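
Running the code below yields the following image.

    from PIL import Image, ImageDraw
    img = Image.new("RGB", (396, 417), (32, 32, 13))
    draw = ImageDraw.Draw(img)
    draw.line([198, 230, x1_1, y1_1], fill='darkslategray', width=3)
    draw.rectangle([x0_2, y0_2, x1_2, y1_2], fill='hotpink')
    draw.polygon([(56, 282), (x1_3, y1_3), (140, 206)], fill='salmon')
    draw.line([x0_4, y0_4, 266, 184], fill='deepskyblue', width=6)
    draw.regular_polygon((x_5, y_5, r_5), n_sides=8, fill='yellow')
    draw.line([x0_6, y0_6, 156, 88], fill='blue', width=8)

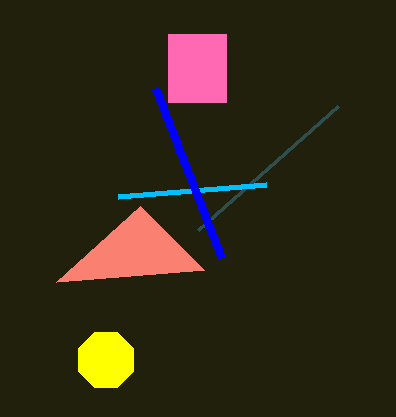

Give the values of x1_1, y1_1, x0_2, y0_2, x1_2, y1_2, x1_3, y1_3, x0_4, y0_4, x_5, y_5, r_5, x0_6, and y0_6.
x1_1 = 338
y1_1 = 106
x0_2 = 168
y0_2 = 34
x1_2 = 226
y1_2 = 102
x1_3 = 204
y1_3 = 270
x0_4 = 118
y0_4 = 196
x_5 = 106
y_5 = 360
r_5 = 30
x0_6 = 222
y0_6 = 258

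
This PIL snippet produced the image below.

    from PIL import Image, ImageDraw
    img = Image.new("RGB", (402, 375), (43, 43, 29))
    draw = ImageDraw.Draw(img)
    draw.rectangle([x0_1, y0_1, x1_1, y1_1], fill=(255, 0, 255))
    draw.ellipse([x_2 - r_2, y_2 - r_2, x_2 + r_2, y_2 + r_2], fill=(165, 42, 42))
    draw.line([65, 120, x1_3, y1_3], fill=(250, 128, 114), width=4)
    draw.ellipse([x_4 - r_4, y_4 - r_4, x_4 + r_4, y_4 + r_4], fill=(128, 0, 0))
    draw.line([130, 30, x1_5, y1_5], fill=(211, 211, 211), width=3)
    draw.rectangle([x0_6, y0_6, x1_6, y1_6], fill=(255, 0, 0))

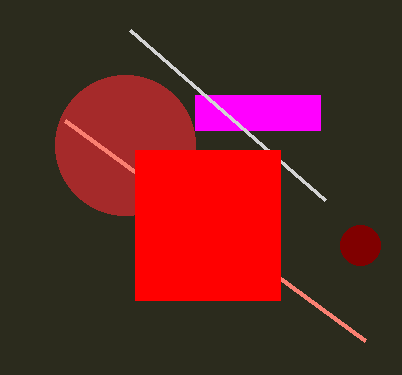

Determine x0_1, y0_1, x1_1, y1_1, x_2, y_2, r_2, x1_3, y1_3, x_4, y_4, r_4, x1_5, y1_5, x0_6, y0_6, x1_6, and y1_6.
x0_1 = 195; y0_1 = 95; x1_1 = 320; y1_1 = 130; x_2 = 125; y_2 = 145; r_2 = 70; x1_3 = 365; y1_3 = 340; x_4 = 360; y_4 = 245; r_4 = 20; x1_5 = 325; y1_5 = 200; x0_6 = 135; y0_6 = 150; x1_6 = 280; y1_6 = 300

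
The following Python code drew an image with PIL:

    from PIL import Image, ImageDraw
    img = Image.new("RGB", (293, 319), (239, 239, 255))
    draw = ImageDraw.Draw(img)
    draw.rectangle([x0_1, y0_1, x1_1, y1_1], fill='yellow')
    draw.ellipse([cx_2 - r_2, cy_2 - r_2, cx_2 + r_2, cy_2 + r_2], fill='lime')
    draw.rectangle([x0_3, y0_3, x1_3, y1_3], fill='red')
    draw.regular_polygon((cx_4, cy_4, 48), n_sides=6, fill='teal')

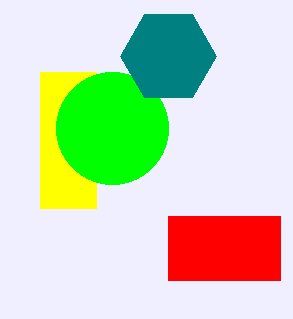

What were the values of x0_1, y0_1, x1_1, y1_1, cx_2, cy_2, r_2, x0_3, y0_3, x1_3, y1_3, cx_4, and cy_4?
x0_1 = 40; y0_1 = 72; x1_1 = 96; y1_1 = 208; cx_2 = 112; cy_2 = 128; r_2 = 56; x0_3 = 168; y0_3 = 216; x1_3 = 280; y1_3 = 280; cx_4 = 168; cy_4 = 56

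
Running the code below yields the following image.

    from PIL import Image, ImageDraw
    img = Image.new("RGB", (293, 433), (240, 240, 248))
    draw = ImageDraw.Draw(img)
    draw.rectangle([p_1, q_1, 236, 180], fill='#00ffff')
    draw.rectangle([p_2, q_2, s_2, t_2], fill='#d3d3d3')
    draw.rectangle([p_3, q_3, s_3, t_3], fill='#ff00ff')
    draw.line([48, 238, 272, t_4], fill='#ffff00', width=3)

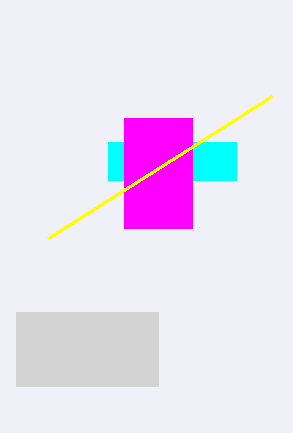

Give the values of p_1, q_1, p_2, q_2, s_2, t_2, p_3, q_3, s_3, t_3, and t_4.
p_1 = 108, q_1 = 142, p_2 = 16, q_2 = 312, s_2 = 158, t_2 = 386, p_3 = 124, q_3 = 118, s_3 = 192, t_3 = 228, t_4 = 96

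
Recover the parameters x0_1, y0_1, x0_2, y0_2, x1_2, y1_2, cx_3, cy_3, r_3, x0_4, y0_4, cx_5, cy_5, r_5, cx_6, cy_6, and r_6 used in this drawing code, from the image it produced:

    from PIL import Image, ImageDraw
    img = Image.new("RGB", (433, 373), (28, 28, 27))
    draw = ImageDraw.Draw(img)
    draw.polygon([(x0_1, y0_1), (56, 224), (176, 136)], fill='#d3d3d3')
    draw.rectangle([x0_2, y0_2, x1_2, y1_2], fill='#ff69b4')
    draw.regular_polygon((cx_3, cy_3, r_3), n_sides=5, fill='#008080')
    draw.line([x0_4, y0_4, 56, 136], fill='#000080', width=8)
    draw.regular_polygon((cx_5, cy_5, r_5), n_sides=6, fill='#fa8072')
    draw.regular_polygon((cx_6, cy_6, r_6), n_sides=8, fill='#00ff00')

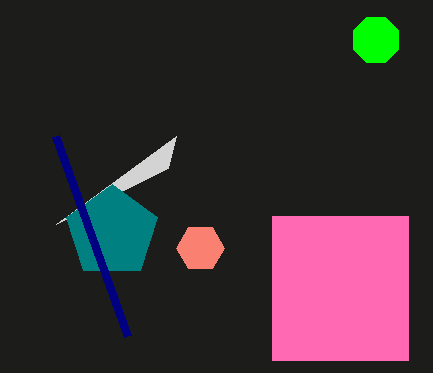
x0_1 = 168; y0_1 = 168; x0_2 = 272; y0_2 = 216; x1_2 = 408; y1_2 = 360; cx_3 = 112; cy_3 = 232; r_3 = 48; x0_4 = 128; y0_4 = 336; cx_5 = 200; cy_5 = 248; r_5 = 24; cx_6 = 376; cy_6 = 40; r_6 = 24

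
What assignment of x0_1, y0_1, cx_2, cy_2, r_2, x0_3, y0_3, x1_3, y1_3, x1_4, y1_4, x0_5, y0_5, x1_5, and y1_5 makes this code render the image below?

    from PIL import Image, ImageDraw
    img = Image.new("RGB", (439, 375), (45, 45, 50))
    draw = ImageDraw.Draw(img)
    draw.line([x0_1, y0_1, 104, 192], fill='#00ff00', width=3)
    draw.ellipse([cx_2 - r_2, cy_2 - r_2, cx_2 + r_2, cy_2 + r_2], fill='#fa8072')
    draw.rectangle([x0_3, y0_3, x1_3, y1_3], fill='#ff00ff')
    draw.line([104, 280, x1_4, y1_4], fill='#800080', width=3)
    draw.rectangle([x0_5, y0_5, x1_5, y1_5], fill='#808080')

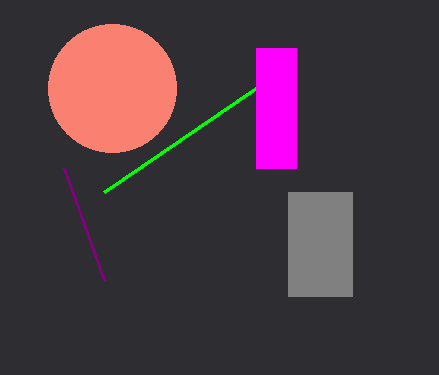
x0_1 = 256, y0_1 = 88, cx_2 = 112, cy_2 = 88, r_2 = 64, x0_3 = 256, y0_3 = 48, x1_3 = 296, y1_3 = 168, x1_4 = 64, y1_4 = 168, x0_5 = 288, y0_5 = 192, x1_5 = 352, y1_5 = 296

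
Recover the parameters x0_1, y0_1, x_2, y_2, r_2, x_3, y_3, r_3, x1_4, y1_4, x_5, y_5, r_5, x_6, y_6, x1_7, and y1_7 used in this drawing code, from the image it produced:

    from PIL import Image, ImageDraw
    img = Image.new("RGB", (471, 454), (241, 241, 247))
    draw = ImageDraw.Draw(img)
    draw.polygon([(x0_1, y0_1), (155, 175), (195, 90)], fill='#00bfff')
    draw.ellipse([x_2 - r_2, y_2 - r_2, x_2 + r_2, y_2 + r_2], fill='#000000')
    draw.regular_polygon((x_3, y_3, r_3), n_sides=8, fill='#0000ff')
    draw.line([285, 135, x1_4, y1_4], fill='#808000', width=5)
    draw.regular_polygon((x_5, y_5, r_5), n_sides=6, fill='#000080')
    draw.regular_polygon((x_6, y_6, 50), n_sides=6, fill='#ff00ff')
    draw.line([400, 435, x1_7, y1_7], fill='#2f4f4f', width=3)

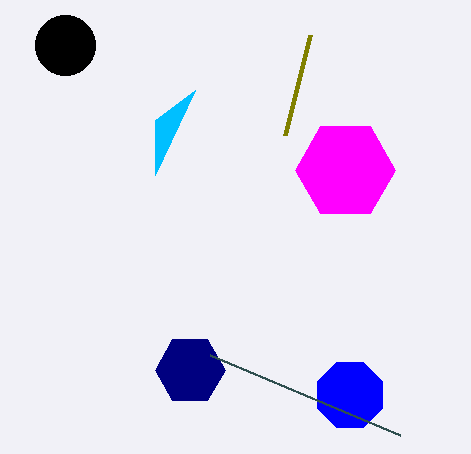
x0_1 = 155; y0_1 = 120; x_2 = 65; y_2 = 45; r_2 = 30; x_3 = 350; y_3 = 395; r_3 = 35; x1_4 = 310; y1_4 = 35; x_5 = 190; y_5 = 370; r_5 = 35; x_6 = 345; y_6 = 170; x1_7 = 210; y1_7 = 355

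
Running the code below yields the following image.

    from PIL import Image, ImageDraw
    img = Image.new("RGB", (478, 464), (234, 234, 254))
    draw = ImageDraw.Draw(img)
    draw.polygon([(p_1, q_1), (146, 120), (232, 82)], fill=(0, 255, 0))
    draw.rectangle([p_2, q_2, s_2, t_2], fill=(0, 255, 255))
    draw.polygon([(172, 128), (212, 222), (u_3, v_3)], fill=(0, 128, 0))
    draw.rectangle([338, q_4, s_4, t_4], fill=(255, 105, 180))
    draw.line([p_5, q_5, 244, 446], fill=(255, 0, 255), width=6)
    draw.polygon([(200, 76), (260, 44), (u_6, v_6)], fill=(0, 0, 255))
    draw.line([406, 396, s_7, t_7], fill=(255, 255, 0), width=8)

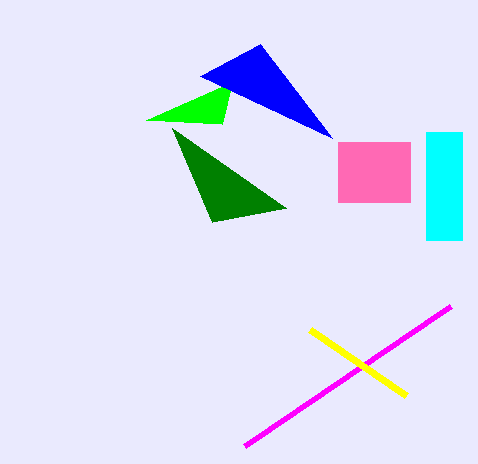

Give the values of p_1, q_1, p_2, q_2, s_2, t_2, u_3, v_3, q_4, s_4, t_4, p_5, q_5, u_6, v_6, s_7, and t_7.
p_1 = 222
q_1 = 124
p_2 = 426
q_2 = 132
s_2 = 462
t_2 = 240
u_3 = 286
v_3 = 208
q_4 = 142
s_4 = 410
t_4 = 202
p_5 = 450
q_5 = 306
u_6 = 332
v_6 = 138
s_7 = 310
t_7 = 330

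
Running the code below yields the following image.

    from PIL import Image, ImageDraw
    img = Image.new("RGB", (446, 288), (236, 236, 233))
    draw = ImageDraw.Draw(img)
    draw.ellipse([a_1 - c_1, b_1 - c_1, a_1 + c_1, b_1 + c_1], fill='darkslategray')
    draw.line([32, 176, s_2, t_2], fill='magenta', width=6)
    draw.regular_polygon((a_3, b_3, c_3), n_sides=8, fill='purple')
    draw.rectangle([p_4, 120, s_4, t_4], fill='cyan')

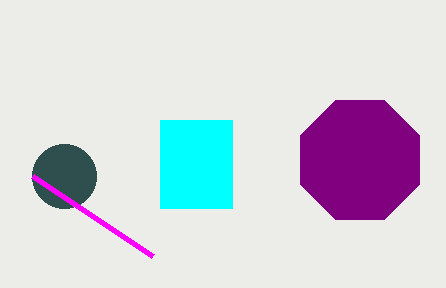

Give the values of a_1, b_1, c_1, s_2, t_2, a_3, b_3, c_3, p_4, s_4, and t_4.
a_1 = 64; b_1 = 176; c_1 = 32; s_2 = 152; t_2 = 256; a_3 = 360; b_3 = 160; c_3 = 64; p_4 = 160; s_4 = 232; t_4 = 208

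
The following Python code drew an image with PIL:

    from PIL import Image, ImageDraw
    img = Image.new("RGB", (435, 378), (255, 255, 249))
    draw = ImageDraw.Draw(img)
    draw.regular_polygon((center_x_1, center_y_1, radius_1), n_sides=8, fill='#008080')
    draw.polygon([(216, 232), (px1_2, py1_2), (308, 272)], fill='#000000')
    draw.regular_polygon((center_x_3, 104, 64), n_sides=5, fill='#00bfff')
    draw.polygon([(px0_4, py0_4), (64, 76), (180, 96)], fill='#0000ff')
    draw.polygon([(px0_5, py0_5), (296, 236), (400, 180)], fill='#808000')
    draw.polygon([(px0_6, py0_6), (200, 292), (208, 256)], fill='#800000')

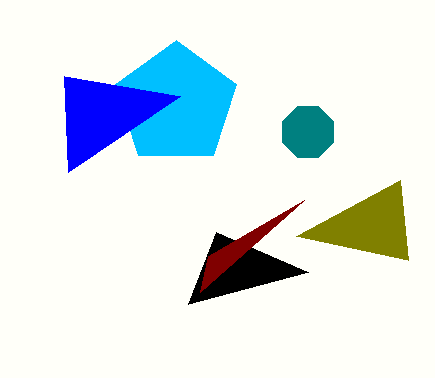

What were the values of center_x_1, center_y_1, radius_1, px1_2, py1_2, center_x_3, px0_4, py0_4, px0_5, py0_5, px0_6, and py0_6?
center_x_1 = 308
center_y_1 = 132
radius_1 = 28
px1_2 = 188
py1_2 = 304
center_x_3 = 176
px0_4 = 68
py0_4 = 172
px0_5 = 408
py0_5 = 260
px0_6 = 304
py0_6 = 200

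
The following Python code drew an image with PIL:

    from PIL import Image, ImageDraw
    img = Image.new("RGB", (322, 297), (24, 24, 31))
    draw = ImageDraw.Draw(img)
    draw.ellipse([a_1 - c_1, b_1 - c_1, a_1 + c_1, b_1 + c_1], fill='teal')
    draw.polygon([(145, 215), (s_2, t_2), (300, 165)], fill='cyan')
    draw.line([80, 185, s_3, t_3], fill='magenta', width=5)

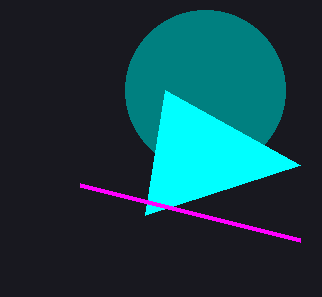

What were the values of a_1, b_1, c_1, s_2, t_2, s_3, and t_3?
a_1 = 205; b_1 = 90; c_1 = 80; s_2 = 165; t_2 = 90; s_3 = 300; t_3 = 240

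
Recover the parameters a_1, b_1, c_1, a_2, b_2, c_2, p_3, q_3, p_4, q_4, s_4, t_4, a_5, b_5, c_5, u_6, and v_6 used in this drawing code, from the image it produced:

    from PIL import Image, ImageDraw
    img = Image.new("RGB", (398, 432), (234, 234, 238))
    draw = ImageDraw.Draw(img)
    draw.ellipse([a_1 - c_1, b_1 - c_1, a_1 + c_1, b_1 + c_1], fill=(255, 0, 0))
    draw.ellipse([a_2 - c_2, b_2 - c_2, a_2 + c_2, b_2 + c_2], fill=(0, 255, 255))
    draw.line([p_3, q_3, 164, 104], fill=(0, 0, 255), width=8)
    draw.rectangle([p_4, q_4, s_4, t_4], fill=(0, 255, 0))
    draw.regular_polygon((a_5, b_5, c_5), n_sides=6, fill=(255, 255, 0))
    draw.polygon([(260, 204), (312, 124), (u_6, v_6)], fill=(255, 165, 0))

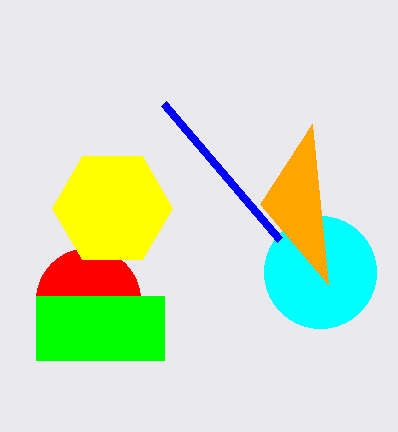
a_1 = 88; b_1 = 300; c_1 = 52; a_2 = 320; b_2 = 272; c_2 = 56; p_3 = 280; q_3 = 240; p_4 = 36; q_4 = 296; s_4 = 164; t_4 = 360; a_5 = 112; b_5 = 208; c_5 = 60; u_6 = 328; v_6 = 284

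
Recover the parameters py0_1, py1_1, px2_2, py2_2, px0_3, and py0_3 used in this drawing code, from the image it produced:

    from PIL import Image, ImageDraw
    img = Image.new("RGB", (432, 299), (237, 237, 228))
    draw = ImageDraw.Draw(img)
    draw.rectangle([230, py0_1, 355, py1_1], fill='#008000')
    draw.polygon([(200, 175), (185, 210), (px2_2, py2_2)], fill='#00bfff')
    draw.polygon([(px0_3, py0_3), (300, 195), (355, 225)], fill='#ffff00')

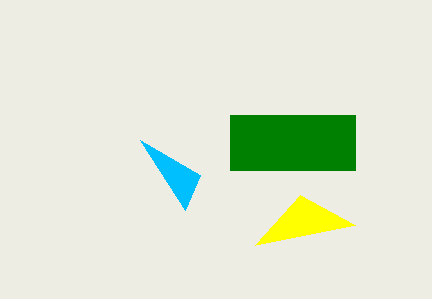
py0_1 = 115, py1_1 = 170, px2_2 = 140, py2_2 = 140, px0_3 = 255, py0_3 = 245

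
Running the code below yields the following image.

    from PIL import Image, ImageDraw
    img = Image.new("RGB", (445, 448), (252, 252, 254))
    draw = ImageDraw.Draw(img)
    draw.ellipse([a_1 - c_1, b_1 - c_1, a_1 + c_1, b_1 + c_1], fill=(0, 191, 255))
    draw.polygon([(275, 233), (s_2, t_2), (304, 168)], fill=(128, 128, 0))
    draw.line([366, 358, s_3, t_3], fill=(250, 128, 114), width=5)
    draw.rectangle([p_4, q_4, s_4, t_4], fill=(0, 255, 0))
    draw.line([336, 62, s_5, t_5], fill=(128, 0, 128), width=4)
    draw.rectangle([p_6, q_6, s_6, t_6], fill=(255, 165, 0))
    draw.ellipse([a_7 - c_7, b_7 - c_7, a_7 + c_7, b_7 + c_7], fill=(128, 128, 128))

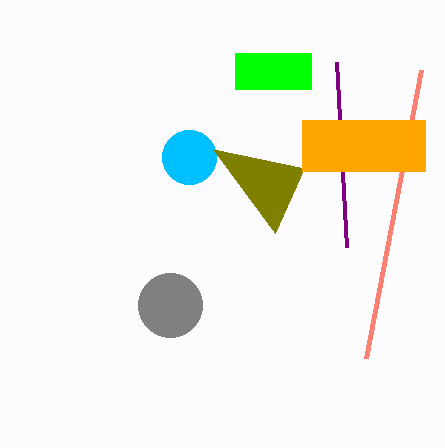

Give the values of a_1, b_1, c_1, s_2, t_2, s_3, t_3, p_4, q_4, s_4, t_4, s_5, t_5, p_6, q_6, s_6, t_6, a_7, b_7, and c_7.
a_1 = 189; b_1 = 157; c_1 = 27; s_2 = 213; t_2 = 149; s_3 = 421; t_3 = 70; p_4 = 235; q_4 = 53; s_4 = 311; t_4 = 89; s_5 = 346; t_5 = 247; p_6 = 302; q_6 = 120; s_6 = 425; t_6 = 171; a_7 = 170; b_7 = 305; c_7 = 32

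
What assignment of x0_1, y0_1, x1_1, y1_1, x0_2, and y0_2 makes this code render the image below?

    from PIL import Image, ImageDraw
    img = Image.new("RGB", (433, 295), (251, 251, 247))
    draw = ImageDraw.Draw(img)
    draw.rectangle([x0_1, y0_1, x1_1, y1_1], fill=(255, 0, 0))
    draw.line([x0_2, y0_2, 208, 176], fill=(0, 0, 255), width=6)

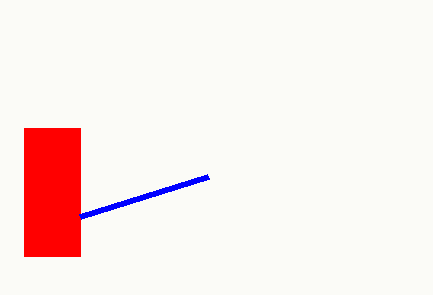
x0_1 = 24
y0_1 = 128
x1_1 = 80
y1_1 = 256
x0_2 = 80
y0_2 = 216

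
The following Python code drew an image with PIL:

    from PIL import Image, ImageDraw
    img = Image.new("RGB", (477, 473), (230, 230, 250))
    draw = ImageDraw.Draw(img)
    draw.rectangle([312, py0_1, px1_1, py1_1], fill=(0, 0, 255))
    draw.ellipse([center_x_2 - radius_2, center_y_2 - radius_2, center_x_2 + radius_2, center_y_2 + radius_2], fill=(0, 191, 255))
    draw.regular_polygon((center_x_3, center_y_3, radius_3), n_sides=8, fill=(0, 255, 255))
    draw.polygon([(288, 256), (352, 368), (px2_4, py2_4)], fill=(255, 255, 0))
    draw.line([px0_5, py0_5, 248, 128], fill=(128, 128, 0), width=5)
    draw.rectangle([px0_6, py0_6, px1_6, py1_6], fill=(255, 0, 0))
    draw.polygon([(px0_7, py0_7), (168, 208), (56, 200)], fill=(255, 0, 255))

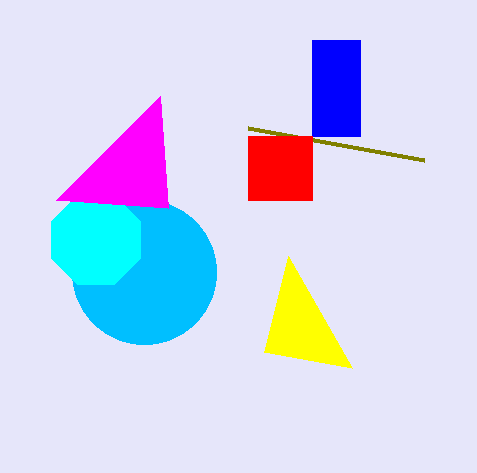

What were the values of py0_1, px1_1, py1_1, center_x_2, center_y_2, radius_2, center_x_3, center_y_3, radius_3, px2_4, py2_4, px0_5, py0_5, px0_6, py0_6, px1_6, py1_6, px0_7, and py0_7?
py0_1 = 40
px1_1 = 360
py1_1 = 136
center_x_2 = 144
center_y_2 = 272
radius_2 = 72
center_x_3 = 96
center_y_3 = 240
radius_3 = 48
px2_4 = 264
py2_4 = 352
px0_5 = 424
py0_5 = 160
px0_6 = 248
py0_6 = 136
px1_6 = 312
py1_6 = 200
px0_7 = 160
py0_7 = 96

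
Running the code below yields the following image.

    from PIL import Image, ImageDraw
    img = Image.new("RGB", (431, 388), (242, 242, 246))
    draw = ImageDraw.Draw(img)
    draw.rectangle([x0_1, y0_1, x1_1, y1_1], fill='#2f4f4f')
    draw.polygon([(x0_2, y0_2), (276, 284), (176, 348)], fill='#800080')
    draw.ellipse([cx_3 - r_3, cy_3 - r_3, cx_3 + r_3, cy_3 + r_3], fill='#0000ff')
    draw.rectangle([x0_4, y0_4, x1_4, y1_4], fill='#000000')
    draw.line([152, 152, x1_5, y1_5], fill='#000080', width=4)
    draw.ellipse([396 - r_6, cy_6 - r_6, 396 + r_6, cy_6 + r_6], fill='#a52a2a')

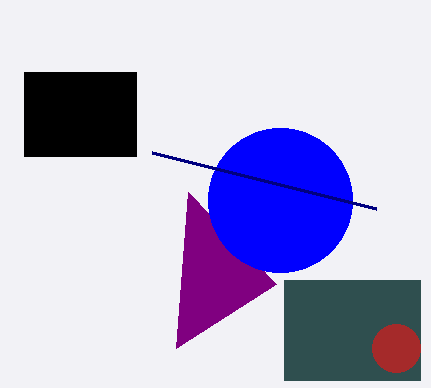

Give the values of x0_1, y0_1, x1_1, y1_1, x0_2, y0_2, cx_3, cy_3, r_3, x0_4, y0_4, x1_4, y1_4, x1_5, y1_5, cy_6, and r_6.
x0_1 = 284, y0_1 = 280, x1_1 = 420, y1_1 = 380, x0_2 = 188, y0_2 = 192, cx_3 = 280, cy_3 = 200, r_3 = 72, x0_4 = 24, y0_4 = 72, x1_4 = 136, y1_4 = 156, x1_5 = 376, y1_5 = 208, cy_6 = 348, r_6 = 24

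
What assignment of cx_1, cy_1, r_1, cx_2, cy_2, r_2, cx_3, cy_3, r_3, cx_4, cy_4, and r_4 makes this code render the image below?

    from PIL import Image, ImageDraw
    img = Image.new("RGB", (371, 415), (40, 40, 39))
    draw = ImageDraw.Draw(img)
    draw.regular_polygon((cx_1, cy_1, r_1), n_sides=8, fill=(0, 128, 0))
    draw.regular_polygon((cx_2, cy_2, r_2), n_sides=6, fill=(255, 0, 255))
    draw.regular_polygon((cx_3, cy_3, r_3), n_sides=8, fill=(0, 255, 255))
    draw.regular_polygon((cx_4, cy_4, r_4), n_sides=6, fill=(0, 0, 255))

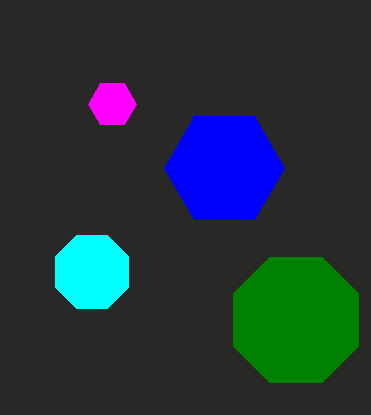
cx_1 = 296; cy_1 = 320; r_1 = 68; cx_2 = 112; cy_2 = 104; r_2 = 24; cx_3 = 92; cy_3 = 272; r_3 = 40; cx_4 = 224; cy_4 = 168; r_4 = 60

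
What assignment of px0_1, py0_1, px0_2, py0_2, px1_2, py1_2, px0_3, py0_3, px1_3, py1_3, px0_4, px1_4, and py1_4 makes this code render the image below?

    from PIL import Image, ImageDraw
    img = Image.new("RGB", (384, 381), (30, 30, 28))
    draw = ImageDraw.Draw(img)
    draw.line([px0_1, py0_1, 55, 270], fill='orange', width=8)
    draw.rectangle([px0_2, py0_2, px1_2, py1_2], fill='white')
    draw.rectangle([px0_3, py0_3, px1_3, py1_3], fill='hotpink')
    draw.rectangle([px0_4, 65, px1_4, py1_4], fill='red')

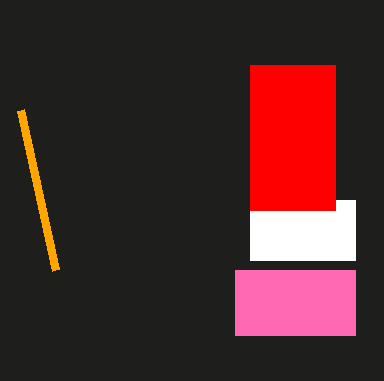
px0_1 = 20; py0_1 = 110; px0_2 = 250; py0_2 = 200; px1_2 = 355; py1_2 = 260; px0_3 = 235; py0_3 = 270; px1_3 = 355; py1_3 = 335; px0_4 = 250; px1_4 = 335; py1_4 = 210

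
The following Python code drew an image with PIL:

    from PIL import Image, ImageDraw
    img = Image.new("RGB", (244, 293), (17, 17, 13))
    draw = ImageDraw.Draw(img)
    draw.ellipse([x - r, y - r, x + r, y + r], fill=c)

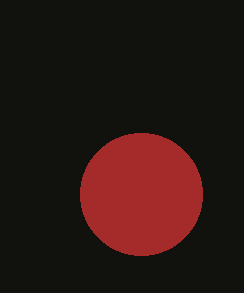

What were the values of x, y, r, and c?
x = 141; y = 194; r = 61; c = 'brown'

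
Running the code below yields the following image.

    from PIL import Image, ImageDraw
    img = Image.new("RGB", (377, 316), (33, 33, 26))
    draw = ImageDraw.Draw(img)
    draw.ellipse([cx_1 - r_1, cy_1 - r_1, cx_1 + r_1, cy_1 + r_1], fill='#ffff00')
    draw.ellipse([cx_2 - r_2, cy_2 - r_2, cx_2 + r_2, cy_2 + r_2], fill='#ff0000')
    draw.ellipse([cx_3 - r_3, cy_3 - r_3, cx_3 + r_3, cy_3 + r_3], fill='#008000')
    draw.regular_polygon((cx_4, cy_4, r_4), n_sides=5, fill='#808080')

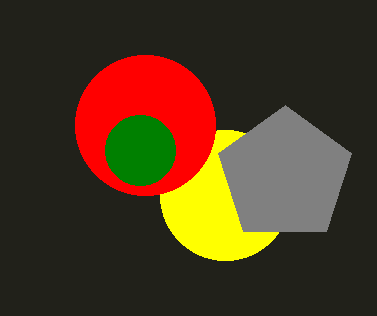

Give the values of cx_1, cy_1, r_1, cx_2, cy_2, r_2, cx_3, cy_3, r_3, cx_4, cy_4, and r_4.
cx_1 = 225, cy_1 = 195, r_1 = 65, cx_2 = 145, cy_2 = 125, r_2 = 70, cx_3 = 140, cy_3 = 150, r_3 = 35, cx_4 = 285, cy_4 = 175, r_4 = 70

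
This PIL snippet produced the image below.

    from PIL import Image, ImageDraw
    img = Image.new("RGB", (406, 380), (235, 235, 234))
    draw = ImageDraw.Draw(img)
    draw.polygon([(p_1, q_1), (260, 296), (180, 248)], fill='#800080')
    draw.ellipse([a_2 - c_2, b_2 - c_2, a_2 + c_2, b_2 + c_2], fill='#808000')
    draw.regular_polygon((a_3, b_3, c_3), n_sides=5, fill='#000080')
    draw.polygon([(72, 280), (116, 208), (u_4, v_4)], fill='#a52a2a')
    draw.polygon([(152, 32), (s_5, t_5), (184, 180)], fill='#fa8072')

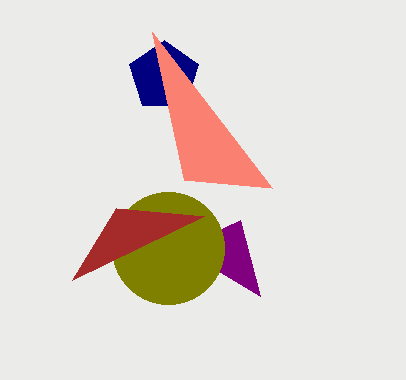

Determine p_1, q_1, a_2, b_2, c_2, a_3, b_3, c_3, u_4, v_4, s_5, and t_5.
p_1 = 240; q_1 = 220; a_2 = 168; b_2 = 248; c_2 = 56; a_3 = 164; b_3 = 76; c_3 = 36; u_4 = 204; v_4 = 216; s_5 = 272; t_5 = 188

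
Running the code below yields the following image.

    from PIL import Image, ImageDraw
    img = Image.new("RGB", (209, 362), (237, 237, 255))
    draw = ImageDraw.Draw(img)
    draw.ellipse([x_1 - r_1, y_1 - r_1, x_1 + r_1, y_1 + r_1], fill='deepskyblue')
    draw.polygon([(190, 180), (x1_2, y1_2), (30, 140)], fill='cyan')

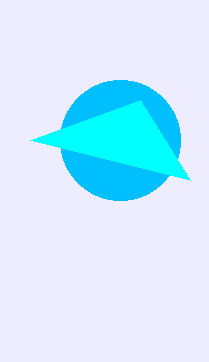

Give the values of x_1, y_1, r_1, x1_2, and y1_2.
x_1 = 120
y_1 = 140
r_1 = 60
x1_2 = 140
y1_2 = 100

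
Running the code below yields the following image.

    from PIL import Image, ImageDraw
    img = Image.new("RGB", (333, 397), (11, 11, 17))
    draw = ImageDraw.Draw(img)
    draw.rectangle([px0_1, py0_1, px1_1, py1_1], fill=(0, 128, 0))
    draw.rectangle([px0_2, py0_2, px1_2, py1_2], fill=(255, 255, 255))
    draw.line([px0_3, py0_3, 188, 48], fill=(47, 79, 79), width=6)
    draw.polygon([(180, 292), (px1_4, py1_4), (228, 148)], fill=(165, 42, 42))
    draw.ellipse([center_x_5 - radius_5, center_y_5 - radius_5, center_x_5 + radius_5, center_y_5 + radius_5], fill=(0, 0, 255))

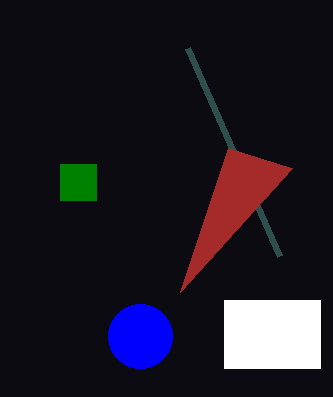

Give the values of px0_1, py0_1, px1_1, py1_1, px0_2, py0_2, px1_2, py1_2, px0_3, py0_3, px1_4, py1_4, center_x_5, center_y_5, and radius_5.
px0_1 = 60; py0_1 = 164; px1_1 = 96; py1_1 = 200; px0_2 = 224; py0_2 = 300; px1_2 = 320; py1_2 = 368; px0_3 = 280; py0_3 = 256; px1_4 = 292; py1_4 = 168; center_x_5 = 140; center_y_5 = 336; radius_5 = 32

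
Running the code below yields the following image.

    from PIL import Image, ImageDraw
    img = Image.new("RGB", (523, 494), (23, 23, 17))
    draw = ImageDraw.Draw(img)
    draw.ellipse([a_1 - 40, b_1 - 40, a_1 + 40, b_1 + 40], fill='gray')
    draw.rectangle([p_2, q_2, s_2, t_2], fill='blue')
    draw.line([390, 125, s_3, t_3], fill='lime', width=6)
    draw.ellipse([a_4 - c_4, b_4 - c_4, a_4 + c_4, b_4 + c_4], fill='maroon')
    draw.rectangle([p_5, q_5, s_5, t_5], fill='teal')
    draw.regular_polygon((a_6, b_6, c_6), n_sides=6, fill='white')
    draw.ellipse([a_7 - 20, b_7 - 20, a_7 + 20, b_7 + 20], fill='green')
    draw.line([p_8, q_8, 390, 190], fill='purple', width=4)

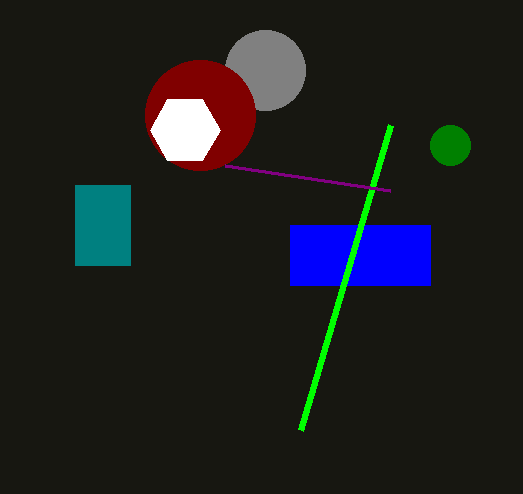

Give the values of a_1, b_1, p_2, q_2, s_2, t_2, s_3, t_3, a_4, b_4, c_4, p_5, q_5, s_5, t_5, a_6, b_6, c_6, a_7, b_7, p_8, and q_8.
a_1 = 265
b_1 = 70
p_2 = 290
q_2 = 225
s_2 = 430
t_2 = 285
s_3 = 300
t_3 = 430
a_4 = 200
b_4 = 115
c_4 = 55
p_5 = 75
q_5 = 185
s_5 = 130
t_5 = 265
a_6 = 185
b_6 = 130
c_6 = 35
a_7 = 450
b_7 = 145
p_8 = 225
q_8 = 165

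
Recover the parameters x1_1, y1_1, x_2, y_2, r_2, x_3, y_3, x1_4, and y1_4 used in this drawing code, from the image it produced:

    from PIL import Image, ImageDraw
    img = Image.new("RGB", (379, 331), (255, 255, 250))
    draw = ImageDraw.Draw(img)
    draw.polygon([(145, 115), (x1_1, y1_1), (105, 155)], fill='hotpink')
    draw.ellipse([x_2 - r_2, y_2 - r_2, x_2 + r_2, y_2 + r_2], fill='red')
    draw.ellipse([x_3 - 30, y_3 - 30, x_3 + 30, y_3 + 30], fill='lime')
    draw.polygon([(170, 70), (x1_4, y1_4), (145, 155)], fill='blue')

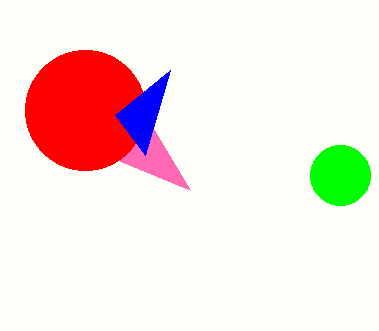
x1_1 = 190; y1_1 = 190; x_2 = 85; y_2 = 110; r_2 = 60; x_3 = 340; y_3 = 175; x1_4 = 115; y1_4 = 115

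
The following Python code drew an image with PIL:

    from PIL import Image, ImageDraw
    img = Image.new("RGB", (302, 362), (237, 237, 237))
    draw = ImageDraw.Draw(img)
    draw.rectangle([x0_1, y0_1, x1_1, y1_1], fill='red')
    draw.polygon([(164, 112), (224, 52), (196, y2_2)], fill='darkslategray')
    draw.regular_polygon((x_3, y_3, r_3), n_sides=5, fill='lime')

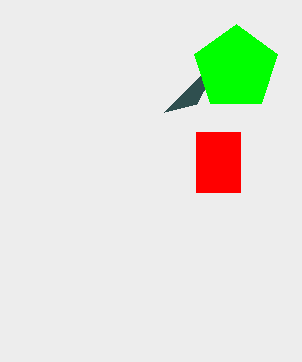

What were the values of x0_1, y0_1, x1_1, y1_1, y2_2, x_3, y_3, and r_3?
x0_1 = 196
y0_1 = 132
x1_1 = 240
y1_1 = 192
y2_2 = 104
x_3 = 236
y_3 = 68
r_3 = 44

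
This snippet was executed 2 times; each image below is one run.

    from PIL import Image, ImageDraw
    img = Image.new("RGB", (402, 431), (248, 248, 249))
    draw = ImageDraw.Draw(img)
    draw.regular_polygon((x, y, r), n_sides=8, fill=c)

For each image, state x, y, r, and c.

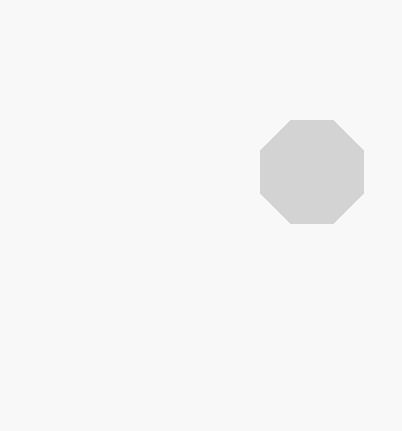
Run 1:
x = 312; y = 172; r = 56; c = 'lightgray'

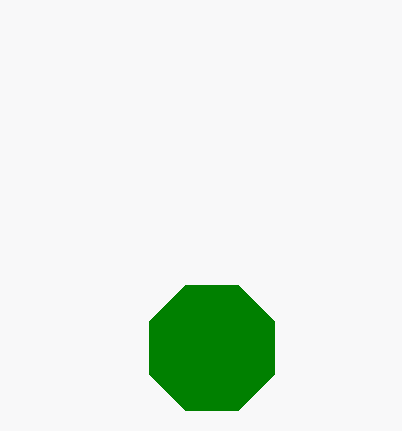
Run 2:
x = 212, y = 348, r = 68, c = 'green'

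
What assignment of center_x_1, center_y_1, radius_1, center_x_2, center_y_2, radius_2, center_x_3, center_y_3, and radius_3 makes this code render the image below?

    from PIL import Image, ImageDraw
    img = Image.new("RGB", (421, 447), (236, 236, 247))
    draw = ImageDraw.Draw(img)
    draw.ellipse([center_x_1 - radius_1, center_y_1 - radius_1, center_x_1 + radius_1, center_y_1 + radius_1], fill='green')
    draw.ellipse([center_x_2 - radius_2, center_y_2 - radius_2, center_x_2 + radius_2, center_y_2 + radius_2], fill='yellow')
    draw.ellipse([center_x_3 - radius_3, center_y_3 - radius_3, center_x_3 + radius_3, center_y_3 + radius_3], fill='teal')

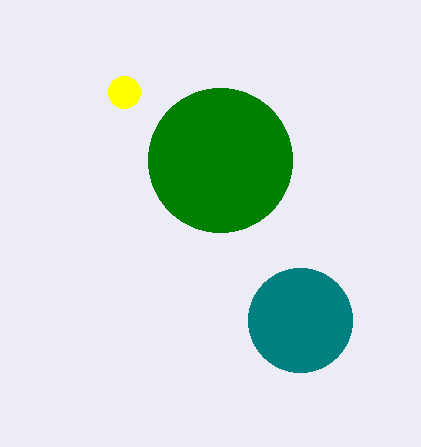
center_x_1 = 220, center_y_1 = 160, radius_1 = 72, center_x_2 = 124, center_y_2 = 92, radius_2 = 16, center_x_3 = 300, center_y_3 = 320, radius_3 = 52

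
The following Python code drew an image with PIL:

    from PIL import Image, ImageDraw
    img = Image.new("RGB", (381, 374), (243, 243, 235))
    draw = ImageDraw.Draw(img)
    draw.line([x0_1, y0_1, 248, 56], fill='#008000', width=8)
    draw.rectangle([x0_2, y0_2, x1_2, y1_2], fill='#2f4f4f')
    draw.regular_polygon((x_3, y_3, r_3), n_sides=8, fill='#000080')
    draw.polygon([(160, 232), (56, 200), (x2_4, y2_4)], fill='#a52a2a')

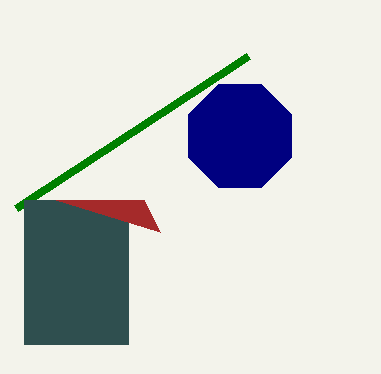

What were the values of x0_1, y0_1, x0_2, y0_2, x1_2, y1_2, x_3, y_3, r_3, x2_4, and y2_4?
x0_1 = 16, y0_1 = 208, x0_2 = 24, y0_2 = 200, x1_2 = 128, y1_2 = 344, x_3 = 240, y_3 = 136, r_3 = 56, x2_4 = 144, y2_4 = 200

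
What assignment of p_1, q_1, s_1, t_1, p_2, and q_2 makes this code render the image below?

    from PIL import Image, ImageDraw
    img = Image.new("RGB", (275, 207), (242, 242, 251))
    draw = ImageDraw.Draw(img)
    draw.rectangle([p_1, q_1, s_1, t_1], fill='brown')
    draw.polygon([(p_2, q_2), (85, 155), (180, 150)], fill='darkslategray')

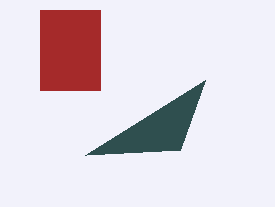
p_1 = 40, q_1 = 10, s_1 = 100, t_1 = 90, p_2 = 205, q_2 = 80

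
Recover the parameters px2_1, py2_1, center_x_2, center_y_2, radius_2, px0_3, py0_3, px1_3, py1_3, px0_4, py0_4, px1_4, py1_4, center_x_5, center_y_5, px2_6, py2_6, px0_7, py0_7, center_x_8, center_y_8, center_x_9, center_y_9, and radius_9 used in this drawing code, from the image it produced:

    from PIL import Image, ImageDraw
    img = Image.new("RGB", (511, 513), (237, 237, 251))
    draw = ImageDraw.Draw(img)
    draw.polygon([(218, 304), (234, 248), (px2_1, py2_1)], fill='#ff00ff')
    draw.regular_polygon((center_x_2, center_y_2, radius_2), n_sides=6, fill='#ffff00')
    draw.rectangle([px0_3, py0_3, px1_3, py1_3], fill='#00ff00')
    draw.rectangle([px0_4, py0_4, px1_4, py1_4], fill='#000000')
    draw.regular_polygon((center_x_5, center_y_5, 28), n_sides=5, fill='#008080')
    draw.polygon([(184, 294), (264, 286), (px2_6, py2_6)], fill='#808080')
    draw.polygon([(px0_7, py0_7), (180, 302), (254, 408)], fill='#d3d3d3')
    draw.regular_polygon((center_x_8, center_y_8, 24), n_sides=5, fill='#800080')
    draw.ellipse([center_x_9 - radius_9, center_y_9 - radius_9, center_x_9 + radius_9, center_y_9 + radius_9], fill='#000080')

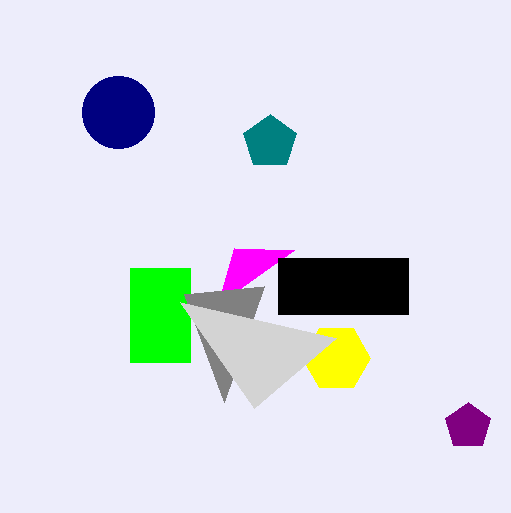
px2_1 = 294; py2_1 = 250; center_x_2 = 336; center_y_2 = 358; radius_2 = 34; px0_3 = 130; py0_3 = 268; px1_3 = 190; py1_3 = 362; px0_4 = 278; py0_4 = 258; px1_4 = 408; py1_4 = 314; center_x_5 = 270; center_y_5 = 142; px2_6 = 224; py2_6 = 402; px0_7 = 336; py0_7 = 338; center_x_8 = 468; center_y_8 = 426; center_x_9 = 118; center_y_9 = 112; radius_9 = 36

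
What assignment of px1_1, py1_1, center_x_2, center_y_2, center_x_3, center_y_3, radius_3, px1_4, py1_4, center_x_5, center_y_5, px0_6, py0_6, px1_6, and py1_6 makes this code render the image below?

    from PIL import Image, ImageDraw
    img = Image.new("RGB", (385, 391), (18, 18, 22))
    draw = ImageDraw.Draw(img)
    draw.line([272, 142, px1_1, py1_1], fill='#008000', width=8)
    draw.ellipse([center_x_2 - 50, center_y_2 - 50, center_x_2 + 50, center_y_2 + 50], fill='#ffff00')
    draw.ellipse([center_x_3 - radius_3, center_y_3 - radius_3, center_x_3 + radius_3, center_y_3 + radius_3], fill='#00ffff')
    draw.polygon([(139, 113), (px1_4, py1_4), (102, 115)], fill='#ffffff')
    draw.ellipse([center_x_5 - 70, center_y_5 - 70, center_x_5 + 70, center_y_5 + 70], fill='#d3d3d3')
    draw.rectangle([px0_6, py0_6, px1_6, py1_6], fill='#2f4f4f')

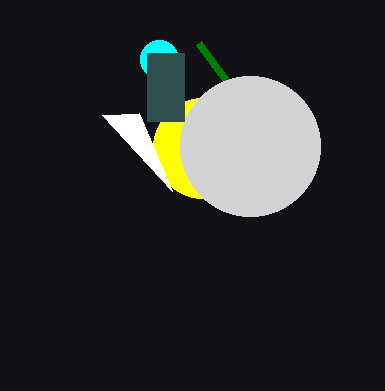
px1_1 = 199; py1_1 = 43; center_x_2 = 203; center_y_2 = 148; center_x_3 = 159; center_y_3 = 59; radius_3 = 19; px1_4 = 172; py1_4 = 191; center_x_5 = 250; center_y_5 = 146; px0_6 = 147; py0_6 = 53; px1_6 = 184; py1_6 = 121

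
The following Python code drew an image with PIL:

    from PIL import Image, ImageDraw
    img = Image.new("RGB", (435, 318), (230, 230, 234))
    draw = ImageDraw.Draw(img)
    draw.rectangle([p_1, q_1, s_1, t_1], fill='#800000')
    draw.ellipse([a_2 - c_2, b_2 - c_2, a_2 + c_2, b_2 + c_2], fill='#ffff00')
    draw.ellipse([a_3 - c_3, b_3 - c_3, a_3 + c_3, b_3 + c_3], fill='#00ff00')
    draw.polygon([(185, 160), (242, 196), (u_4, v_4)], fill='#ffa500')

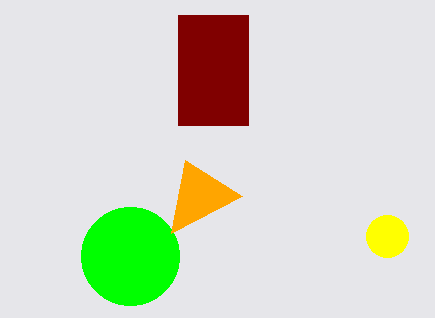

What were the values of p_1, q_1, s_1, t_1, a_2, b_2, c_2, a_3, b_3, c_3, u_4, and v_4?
p_1 = 178; q_1 = 15; s_1 = 248; t_1 = 125; a_2 = 387; b_2 = 236; c_2 = 21; a_3 = 130; b_3 = 256; c_3 = 49; u_4 = 171; v_4 = 233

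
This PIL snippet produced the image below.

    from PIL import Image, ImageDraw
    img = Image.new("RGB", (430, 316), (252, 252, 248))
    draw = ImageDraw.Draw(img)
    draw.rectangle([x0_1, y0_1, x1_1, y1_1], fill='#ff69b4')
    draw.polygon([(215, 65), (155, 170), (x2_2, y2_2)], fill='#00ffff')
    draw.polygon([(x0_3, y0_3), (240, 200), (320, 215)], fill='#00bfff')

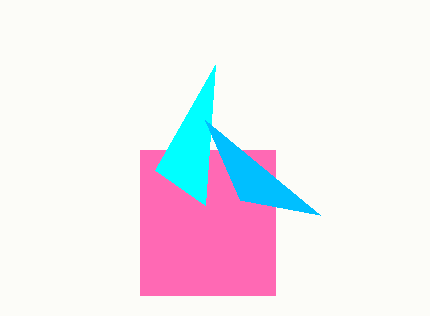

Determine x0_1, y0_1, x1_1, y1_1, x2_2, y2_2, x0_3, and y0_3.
x0_1 = 140
y0_1 = 150
x1_1 = 275
y1_1 = 295
x2_2 = 205
y2_2 = 205
x0_3 = 205
y0_3 = 120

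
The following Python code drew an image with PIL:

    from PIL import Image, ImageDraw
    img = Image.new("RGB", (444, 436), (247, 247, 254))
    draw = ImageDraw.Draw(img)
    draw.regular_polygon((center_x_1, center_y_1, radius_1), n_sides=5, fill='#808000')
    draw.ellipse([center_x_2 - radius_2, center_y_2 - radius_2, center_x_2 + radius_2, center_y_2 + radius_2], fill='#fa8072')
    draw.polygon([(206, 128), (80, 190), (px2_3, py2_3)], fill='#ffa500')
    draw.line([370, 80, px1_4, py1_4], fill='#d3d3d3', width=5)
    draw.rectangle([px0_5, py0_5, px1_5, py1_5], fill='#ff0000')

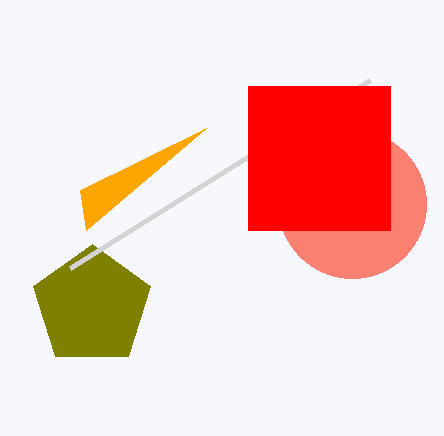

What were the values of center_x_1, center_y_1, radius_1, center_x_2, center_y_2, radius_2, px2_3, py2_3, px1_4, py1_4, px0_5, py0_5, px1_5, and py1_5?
center_x_1 = 92, center_y_1 = 306, radius_1 = 62, center_x_2 = 352, center_y_2 = 204, radius_2 = 74, px2_3 = 86, py2_3 = 230, px1_4 = 70, py1_4 = 268, px0_5 = 248, py0_5 = 86, px1_5 = 390, py1_5 = 230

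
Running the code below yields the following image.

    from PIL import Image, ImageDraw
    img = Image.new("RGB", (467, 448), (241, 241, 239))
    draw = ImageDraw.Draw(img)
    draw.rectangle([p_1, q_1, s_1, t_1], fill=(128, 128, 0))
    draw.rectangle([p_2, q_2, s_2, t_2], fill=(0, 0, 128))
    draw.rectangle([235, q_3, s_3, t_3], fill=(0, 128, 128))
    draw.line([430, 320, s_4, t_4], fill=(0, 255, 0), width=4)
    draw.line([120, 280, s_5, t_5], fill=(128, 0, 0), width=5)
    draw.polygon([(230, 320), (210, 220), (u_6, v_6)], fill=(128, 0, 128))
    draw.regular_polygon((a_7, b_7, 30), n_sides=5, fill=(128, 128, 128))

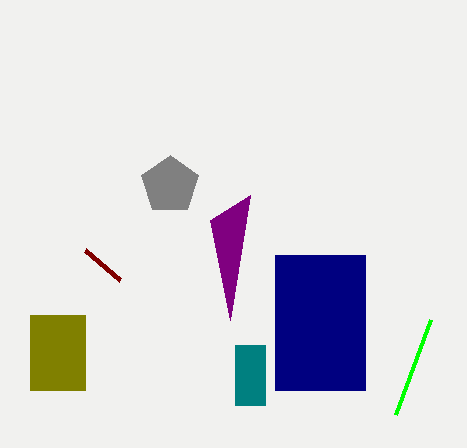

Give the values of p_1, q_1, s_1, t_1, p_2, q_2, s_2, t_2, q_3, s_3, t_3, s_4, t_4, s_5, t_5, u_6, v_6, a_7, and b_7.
p_1 = 30; q_1 = 315; s_1 = 85; t_1 = 390; p_2 = 275; q_2 = 255; s_2 = 365; t_2 = 390; q_3 = 345; s_3 = 265; t_3 = 405; s_4 = 395; t_4 = 415; s_5 = 85; t_5 = 250; u_6 = 250; v_6 = 195; a_7 = 170; b_7 = 185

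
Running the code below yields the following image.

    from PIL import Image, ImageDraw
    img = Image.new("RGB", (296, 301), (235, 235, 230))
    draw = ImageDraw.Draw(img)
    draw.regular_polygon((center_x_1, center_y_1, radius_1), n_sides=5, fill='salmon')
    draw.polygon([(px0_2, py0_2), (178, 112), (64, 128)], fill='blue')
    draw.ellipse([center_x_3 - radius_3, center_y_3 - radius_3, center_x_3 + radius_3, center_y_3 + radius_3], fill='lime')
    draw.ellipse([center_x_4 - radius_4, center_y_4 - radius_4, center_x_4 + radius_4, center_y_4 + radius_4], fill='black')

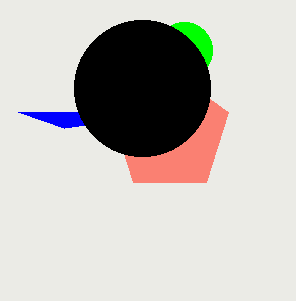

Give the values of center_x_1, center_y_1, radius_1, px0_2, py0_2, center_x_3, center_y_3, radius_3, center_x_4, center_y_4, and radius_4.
center_x_1 = 170
center_y_1 = 132
radius_1 = 62
px0_2 = 18
py0_2 = 112
center_x_3 = 184
center_y_3 = 50
radius_3 = 28
center_x_4 = 142
center_y_4 = 88
radius_4 = 68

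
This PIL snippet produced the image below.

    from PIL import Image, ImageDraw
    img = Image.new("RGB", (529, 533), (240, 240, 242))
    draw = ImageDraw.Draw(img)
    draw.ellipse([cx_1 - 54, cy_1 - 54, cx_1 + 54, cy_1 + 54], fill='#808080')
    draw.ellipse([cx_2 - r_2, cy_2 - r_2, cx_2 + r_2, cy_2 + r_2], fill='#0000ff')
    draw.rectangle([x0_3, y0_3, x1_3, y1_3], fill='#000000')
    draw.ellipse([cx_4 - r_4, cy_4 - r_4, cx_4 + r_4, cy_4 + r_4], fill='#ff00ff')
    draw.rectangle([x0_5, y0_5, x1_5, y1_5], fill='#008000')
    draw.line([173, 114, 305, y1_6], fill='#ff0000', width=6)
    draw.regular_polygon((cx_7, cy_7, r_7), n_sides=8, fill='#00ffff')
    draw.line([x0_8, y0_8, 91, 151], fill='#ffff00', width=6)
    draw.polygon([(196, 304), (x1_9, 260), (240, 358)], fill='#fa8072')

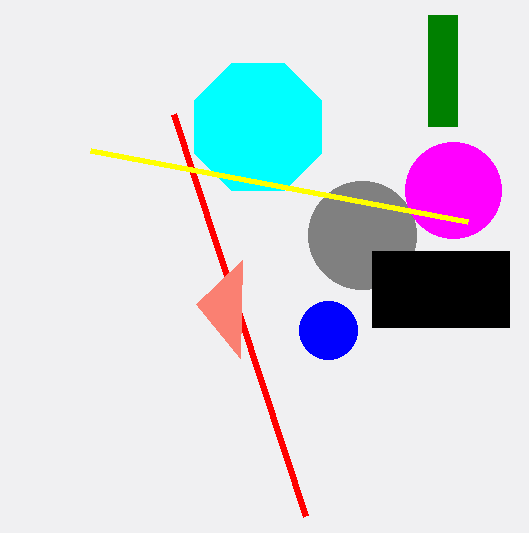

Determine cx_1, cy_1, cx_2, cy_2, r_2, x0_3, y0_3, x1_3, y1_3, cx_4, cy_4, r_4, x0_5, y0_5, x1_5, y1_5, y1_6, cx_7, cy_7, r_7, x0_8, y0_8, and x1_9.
cx_1 = 362
cy_1 = 235
cx_2 = 328
cy_2 = 330
r_2 = 29
x0_3 = 372
y0_3 = 251
x1_3 = 509
y1_3 = 327
cx_4 = 453
cy_4 = 190
r_4 = 48
x0_5 = 428
y0_5 = 15
x1_5 = 457
y1_5 = 126
y1_6 = 516
cx_7 = 258
cy_7 = 127
r_7 = 69
x0_8 = 468
y0_8 = 222
x1_9 = 242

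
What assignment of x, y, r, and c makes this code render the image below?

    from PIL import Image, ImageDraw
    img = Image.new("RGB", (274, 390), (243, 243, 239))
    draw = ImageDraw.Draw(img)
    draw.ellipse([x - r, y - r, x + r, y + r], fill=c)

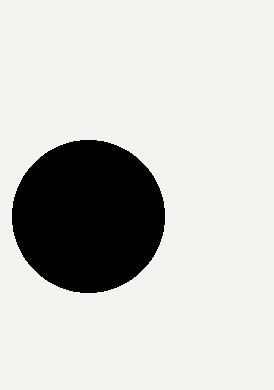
x = 88; y = 216; r = 76; c = 'black'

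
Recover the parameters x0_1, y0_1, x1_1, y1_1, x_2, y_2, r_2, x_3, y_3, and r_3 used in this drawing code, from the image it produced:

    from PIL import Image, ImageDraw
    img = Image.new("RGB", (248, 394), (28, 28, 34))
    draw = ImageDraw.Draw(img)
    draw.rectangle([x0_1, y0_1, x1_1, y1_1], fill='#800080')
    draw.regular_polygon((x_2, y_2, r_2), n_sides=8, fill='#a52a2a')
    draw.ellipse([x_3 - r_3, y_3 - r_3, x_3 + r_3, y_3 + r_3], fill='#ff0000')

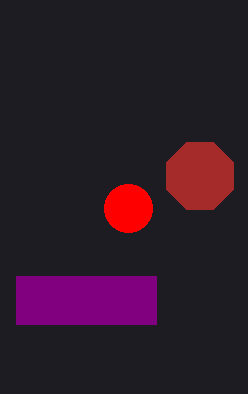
x0_1 = 16; y0_1 = 276; x1_1 = 156; y1_1 = 324; x_2 = 200; y_2 = 176; r_2 = 36; x_3 = 128; y_3 = 208; r_3 = 24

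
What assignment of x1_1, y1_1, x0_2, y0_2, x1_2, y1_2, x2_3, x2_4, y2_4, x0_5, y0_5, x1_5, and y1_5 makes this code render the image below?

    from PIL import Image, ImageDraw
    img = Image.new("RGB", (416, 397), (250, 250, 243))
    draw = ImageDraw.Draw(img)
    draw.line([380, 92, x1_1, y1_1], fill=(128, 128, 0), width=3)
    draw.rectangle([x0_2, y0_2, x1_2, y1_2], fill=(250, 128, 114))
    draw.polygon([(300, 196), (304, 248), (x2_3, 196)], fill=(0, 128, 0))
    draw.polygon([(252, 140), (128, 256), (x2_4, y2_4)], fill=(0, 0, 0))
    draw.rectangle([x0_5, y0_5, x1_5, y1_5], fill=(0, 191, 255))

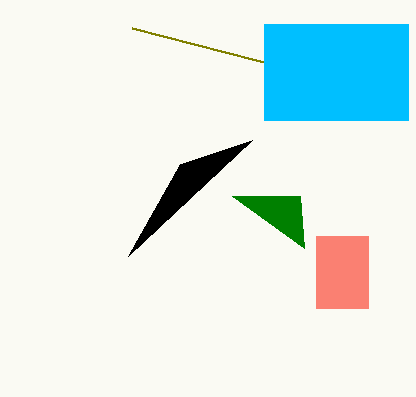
x1_1 = 132
y1_1 = 28
x0_2 = 316
y0_2 = 236
x1_2 = 368
y1_2 = 308
x2_3 = 232
x2_4 = 180
y2_4 = 164
x0_5 = 264
y0_5 = 24
x1_5 = 408
y1_5 = 120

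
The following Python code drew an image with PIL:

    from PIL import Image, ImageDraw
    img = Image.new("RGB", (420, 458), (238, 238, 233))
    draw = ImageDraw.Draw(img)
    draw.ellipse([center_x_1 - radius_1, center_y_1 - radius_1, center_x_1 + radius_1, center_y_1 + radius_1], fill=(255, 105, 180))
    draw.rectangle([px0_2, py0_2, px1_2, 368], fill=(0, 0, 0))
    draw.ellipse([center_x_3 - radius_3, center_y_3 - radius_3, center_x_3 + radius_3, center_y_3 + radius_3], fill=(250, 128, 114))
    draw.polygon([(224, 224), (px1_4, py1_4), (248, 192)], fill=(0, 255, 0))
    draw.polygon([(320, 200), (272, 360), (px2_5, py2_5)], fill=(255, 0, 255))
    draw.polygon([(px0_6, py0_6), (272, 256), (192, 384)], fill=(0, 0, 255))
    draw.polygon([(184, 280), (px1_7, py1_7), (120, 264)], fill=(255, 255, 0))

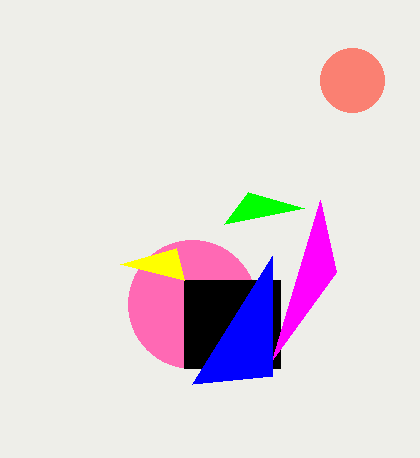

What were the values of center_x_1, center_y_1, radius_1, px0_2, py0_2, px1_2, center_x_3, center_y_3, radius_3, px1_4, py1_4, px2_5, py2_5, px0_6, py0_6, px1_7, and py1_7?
center_x_1 = 192
center_y_1 = 304
radius_1 = 64
px0_2 = 184
py0_2 = 280
px1_2 = 280
center_x_3 = 352
center_y_3 = 80
radius_3 = 32
px1_4 = 304
py1_4 = 208
px2_5 = 336
py2_5 = 272
px0_6 = 272
py0_6 = 376
px1_7 = 176
py1_7 = 248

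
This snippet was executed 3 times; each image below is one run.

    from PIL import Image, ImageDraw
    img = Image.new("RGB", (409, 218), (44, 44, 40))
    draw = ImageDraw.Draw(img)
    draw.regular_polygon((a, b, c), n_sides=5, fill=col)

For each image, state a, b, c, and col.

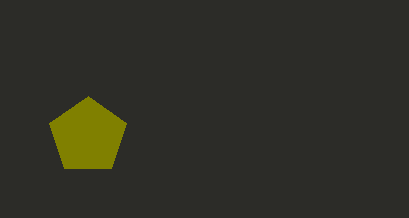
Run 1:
a = 88; b = 136; c = 40; col = 'olive'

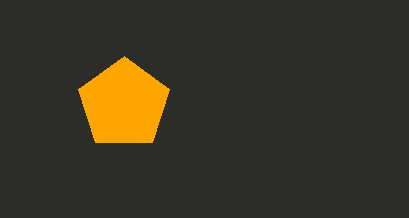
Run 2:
a = 124, b = 104, c = 48, col = 'orange'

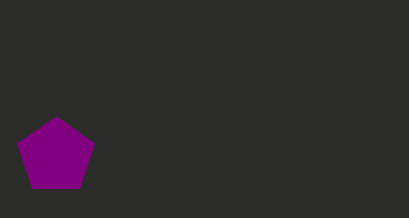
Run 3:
a = 56; b = 156; c = 40; col = 'purple'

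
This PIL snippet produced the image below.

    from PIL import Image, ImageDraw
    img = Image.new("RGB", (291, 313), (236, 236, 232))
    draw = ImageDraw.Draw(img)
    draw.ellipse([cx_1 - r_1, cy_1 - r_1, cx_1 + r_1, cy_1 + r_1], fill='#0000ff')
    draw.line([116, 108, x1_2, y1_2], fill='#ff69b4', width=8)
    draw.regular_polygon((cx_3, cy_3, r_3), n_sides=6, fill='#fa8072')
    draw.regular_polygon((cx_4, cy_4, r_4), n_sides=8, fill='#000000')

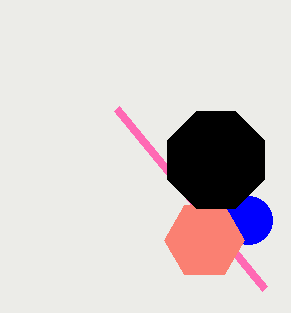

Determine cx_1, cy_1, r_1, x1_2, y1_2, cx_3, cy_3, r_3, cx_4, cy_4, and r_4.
cx_1 = 248
cy_1 = 220
r_1 = 24
x1_2 = 264
y1_2 = 288
cx_3 = 204
cy_3 = 240
r_3 = 40
cx_4 = 216
cy_4 = 160
r_4 = 52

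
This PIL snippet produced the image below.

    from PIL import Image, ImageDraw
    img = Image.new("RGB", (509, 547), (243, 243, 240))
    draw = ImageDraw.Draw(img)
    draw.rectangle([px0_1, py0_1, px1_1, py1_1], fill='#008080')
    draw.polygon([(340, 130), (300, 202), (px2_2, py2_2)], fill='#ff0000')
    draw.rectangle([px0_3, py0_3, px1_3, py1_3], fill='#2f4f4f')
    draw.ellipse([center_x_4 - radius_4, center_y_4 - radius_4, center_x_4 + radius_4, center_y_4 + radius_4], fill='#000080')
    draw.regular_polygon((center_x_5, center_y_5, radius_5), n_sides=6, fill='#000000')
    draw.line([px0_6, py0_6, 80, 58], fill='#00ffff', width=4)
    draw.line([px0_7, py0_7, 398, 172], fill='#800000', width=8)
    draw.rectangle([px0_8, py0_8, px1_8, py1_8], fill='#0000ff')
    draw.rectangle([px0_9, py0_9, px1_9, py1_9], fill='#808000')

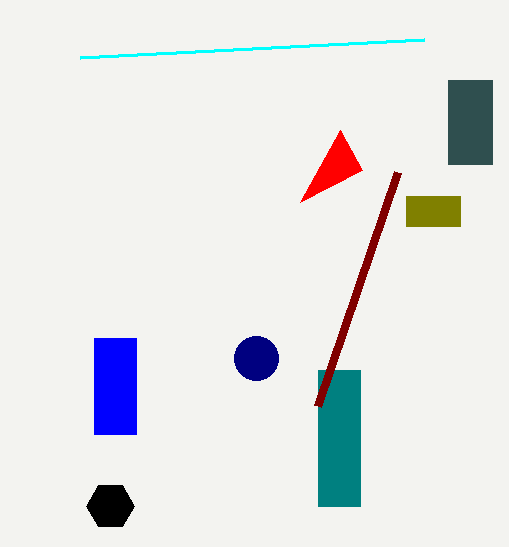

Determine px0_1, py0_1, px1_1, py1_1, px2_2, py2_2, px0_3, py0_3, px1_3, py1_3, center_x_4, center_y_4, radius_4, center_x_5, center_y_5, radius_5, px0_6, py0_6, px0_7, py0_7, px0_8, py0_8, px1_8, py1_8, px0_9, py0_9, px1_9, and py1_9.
px0_1 = 318
py0_1 = 370
px1_1 = 360
py1_1 = 506
px2_2 = 362
py2_2 = 170
px0_3 = 448
py0_3 = 80
px1_3 = 492
py1_3 = 164
center_x_4 = 256
center_y_4 = 358
radius_4 = 22
center_x_5 = 110
center_y_5 = 506
radius_5 = 24
px0_6 = 424
py0_6 = 40
px0_7 = 318
py0_7 = 406
px0_8 = 94
py0_8 = 338
px1_8 = 136
py1_8 = 434
px0_9 = 406
py0_9 = 196
px1_9 = 460
py1_9 = 226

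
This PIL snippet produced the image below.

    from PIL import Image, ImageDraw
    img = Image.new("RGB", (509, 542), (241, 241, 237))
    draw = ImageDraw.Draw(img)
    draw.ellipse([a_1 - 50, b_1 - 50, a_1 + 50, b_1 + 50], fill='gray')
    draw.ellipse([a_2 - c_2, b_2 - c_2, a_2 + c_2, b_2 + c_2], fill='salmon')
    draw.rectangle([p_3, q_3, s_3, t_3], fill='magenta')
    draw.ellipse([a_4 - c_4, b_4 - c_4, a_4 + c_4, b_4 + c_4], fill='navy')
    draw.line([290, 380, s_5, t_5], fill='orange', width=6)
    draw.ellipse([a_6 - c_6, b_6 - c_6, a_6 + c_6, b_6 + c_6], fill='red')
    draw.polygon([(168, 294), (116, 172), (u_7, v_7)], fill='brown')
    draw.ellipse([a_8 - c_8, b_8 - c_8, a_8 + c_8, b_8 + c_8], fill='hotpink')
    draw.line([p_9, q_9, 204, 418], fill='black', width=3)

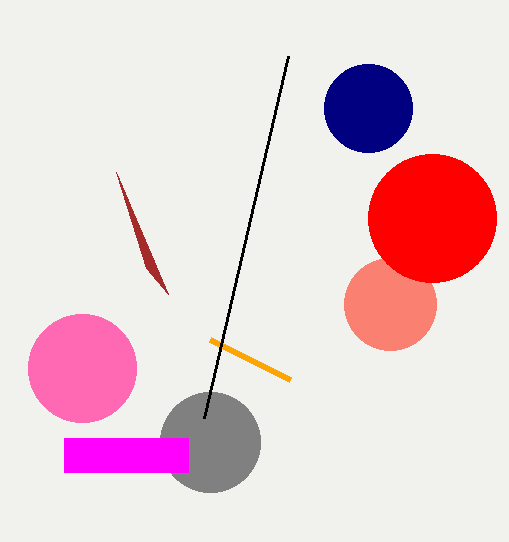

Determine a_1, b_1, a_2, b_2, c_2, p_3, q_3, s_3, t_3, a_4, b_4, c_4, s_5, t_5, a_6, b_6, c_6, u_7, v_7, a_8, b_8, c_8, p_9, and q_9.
a_1 = 210; b_1 = 442; a_2 = 390; b_2 = 304; c_2 = 46; p_3 = 64; q_3 = 438; s_3 = 188; t_3 = 472; a_4 = 368; b_4 = 108; c_4 = 44; s_5 = 210; t_5 = 340; a_6 = 432; b_6 = 218; c_6 = 64; u_7 = 146; v_7 = 268; a_8 = 82; b_8 = 368; c_8 = 54; p_9 = 288; q_9 = 56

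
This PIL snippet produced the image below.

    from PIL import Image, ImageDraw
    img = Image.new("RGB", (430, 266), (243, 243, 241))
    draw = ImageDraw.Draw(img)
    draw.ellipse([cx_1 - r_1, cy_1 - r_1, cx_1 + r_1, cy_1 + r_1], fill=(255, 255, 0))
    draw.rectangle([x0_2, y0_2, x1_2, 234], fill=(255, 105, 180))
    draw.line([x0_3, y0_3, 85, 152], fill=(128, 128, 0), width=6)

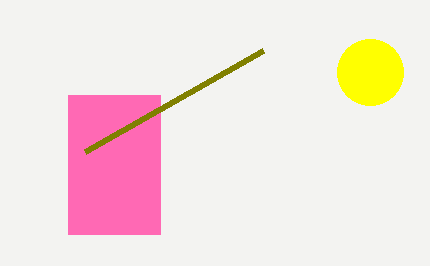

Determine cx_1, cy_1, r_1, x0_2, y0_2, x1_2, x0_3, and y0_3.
cx_1 = 370, cy_1 = 72, r_1 = 33, x0_2 = 68, y0_2 = 95, x1_2 = 160, x0_3 = 263, y0_3 = 51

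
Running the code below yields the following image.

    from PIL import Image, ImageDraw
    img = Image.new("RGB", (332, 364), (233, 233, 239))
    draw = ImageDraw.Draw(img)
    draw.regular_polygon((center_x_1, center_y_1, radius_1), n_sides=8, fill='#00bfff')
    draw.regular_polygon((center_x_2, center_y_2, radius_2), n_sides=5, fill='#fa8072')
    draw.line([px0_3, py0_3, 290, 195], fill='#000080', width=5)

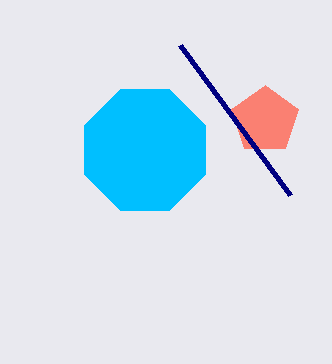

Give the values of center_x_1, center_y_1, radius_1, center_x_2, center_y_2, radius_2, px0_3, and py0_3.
center_x_1 = 145, center_y_1 = 150, radius_1 = 65, center_x_2 = 265, center_y_2 = 120, radius_2 = 35, px0_3 = 180, py0_3 = 45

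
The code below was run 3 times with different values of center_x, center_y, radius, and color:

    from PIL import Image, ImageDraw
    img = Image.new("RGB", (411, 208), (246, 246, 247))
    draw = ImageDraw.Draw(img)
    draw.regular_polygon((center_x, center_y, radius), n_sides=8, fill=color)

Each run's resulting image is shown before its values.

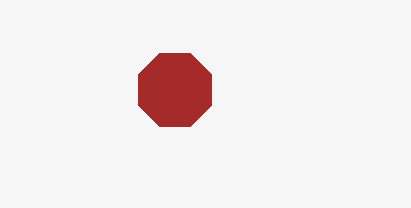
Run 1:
center_x = 175, center_y = 90, radius = 40, color = 'brown'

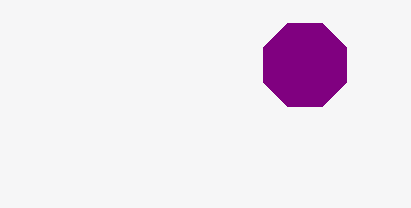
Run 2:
center_x = 305
center_y = 65
radius = 45
color = 'purple'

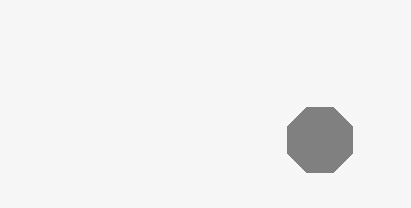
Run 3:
center_x = 320
center_y = 140
radius = 35
color = 'gray'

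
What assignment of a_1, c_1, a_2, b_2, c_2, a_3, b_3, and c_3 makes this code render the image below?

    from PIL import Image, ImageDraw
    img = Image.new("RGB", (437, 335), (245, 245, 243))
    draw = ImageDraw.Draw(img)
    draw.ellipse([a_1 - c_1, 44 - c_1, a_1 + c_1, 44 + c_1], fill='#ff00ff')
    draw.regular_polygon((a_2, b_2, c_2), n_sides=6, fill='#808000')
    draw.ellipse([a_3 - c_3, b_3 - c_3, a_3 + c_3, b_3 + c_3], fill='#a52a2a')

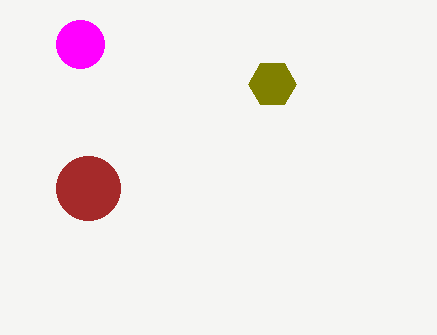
a_1 = 80; c_1 = 24; a_2 = 272; b_2 = 84; c_2 = 24; a_3 = 88; b_3 = 188; c_3 = 32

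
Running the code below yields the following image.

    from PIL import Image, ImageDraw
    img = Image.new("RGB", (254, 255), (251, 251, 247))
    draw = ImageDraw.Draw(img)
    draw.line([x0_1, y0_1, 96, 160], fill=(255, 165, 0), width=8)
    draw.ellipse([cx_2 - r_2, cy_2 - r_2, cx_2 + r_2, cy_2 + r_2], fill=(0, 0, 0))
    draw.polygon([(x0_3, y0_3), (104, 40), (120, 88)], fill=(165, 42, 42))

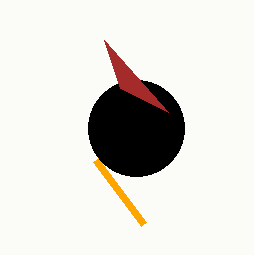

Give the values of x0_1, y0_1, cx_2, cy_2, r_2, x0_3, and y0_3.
x0_1 = 144
y0_1 = 224
cx_2 = 136
cy_2 = 128
r_2 = 48
x0_3 = 168
y0_3 = 112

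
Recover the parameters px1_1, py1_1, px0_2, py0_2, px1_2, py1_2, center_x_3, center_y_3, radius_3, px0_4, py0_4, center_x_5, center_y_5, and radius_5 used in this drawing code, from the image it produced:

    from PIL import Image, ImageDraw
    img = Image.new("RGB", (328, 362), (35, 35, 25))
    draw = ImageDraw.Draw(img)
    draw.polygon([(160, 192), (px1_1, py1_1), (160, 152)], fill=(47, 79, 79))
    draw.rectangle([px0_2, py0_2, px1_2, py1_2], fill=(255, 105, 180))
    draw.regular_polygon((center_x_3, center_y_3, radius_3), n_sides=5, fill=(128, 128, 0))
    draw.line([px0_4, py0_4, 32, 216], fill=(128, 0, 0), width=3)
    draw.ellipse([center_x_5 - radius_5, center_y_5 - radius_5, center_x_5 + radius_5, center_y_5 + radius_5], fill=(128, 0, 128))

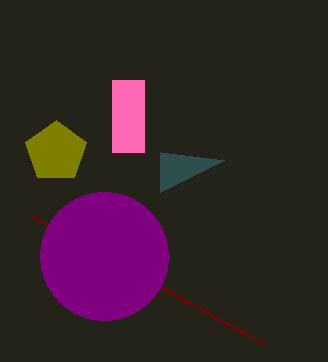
px1_1 = 224, py1_1 = 160, px0_2 = 112, py0_2 = 80, px1_2 = 144, py1_2 = 152, center_x_3 = 56, center_y_3 = 152, radius_3 = 32, px0_4 = 264, py0_4 = 344, center_x_5 = 104, center_y_5 = 256, radius_5 = 64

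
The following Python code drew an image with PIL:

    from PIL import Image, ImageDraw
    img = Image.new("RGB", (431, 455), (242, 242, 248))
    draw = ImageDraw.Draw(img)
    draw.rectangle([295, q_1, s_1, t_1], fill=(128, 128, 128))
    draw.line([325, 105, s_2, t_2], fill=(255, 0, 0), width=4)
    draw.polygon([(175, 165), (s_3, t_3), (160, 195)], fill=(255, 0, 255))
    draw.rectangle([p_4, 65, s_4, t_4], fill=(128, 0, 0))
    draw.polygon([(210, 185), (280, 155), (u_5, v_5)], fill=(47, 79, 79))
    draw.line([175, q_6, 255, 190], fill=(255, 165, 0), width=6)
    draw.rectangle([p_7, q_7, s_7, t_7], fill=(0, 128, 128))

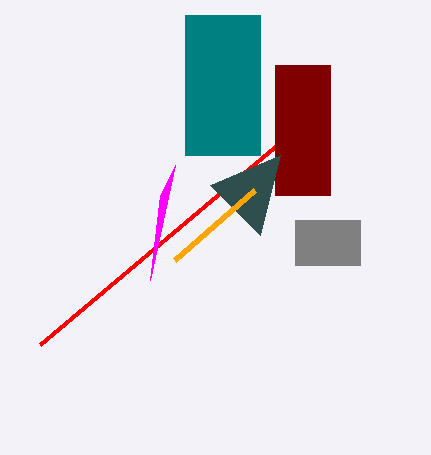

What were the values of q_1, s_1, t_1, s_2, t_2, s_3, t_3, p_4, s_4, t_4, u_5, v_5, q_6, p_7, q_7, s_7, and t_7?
q_1 = 220
s_1 = 360
t_1 = 265
s_2 = 40
t_2 = 345
s_3 = 150
t_3 = 280
p_4 = 275
s_4 = 330
t_4 = 195
u_5 = 260
v_5 = 235
q_6 = 260
p_7 = 185
q_7 = 15
s_7 = 260
t_7 = 155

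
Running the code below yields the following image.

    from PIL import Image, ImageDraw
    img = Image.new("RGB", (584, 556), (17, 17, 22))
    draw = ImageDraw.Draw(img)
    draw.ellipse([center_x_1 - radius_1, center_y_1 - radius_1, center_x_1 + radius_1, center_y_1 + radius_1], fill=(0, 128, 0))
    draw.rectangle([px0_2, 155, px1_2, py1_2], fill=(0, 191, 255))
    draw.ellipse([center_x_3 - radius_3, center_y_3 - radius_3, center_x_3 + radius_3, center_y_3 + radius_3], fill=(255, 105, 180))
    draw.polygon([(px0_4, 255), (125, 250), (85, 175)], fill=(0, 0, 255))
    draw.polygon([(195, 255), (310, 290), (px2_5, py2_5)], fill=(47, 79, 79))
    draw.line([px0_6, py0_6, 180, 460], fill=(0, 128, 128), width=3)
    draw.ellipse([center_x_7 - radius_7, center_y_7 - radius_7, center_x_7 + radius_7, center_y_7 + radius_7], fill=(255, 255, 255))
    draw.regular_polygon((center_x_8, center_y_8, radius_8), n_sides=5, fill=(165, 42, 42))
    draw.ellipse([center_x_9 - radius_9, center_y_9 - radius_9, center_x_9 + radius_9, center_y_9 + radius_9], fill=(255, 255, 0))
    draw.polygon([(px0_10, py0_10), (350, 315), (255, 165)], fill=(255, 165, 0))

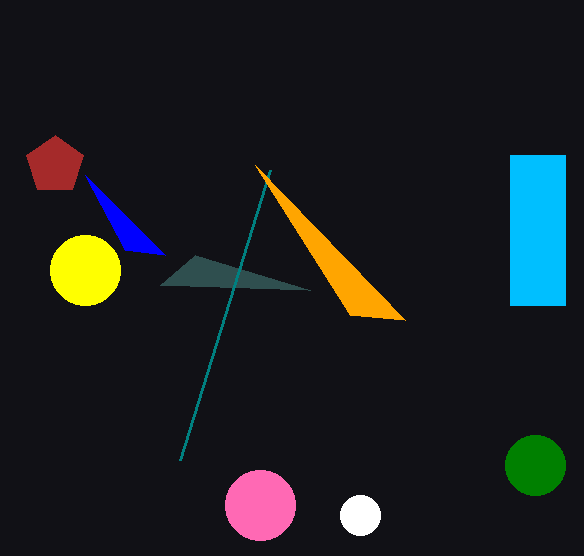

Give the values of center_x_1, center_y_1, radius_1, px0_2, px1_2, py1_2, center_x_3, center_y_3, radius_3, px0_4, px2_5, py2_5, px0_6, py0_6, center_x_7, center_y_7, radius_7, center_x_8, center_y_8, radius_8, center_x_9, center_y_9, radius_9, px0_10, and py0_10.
center_x_1 = 535
center_y_1 = 465
radius_1 = 30
px0_2 = 510
px1_2 = 565
py1_2 = 305
center_x_3 = 260
center_y_3 = 505
radius_3 = 35
px0_4 = 165
px2_5 = 160
py2_5 = 285
px0_6 = 270
py0_6 = 170
center_x_7 = 360
center_y_7 = 515
radius_7 = 20
center_x_8 = 55
center_y_8 = 165
radius_8 = 30
center_x_9 = 85
center_y_9 = 270
radius_9 = 35
px0_10 = 405
py0_10 = 320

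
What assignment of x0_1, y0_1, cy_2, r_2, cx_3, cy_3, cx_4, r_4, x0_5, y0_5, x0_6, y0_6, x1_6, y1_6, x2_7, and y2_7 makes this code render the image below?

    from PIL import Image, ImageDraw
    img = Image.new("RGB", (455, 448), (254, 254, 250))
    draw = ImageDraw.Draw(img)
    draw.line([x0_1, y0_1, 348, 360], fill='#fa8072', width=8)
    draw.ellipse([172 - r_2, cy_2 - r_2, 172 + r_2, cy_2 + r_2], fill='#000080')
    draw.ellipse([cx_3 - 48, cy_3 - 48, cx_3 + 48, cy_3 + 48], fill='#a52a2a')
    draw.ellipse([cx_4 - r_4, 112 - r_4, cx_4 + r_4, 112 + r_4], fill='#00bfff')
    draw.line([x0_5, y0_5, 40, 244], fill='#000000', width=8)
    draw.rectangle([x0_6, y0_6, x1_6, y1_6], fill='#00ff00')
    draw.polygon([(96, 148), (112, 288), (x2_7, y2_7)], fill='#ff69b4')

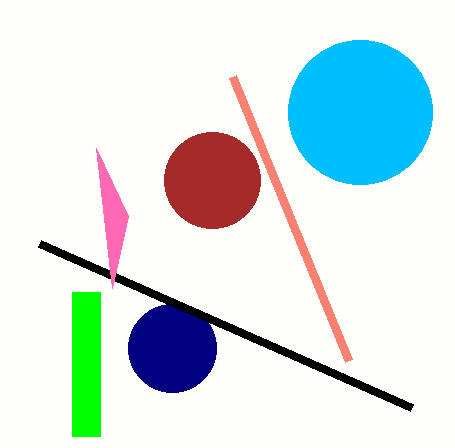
x0_1 = 232; y0_1 = 76; cy_2 = 348; r_2 = 44; cx_3 = 212; cy_3 = 180; cx_4 = 360; r_4 = 72; x0_5 = 412; y0_5 = 408; x0_6 = 72; y0_6 = 292; x1_6 = 100; y1_6 = 436; x2_7 = 128; y2_7 = 216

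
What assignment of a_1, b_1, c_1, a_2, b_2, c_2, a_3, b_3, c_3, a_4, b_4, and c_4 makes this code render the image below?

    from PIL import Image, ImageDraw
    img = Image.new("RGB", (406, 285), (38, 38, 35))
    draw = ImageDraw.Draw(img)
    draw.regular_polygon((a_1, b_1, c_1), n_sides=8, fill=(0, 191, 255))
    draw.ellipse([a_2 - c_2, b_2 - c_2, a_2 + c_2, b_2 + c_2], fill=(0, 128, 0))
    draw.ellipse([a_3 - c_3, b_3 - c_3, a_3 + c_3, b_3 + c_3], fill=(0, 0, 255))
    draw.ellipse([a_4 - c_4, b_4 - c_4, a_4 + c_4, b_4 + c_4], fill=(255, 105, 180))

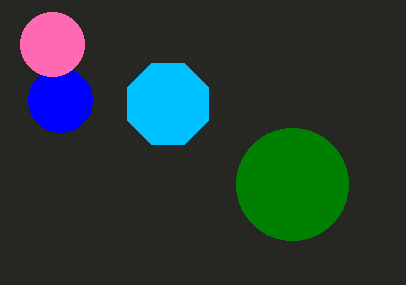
a_1 = 168
b_1 = 104
c_1 = 44
a_2 = 292
b_2 = 184
c_2 = 56
a_3 = 60
b_3 = 100
c_3 = 32
a_4 = 52
b_4 = 44
c_4 = 32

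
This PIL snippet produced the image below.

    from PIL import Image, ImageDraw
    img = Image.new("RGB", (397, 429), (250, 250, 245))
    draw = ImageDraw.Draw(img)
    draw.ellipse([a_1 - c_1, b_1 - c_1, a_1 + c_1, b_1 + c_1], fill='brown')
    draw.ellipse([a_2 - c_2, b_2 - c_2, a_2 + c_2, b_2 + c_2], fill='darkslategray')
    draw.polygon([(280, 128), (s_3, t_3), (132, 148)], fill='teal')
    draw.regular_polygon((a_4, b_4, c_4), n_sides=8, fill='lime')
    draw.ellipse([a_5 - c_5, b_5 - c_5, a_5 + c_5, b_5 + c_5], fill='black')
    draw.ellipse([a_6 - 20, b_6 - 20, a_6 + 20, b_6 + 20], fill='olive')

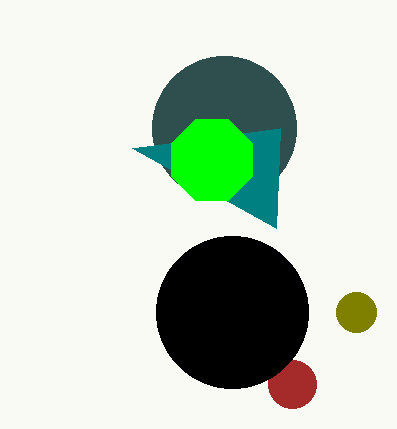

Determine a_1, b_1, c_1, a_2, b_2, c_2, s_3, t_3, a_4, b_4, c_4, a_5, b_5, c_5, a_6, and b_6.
a_1 = 292
b_1 = 384
c_1 = 24
a_2 = 224
b_2 = 128
c_2 = 72
s_3 = 276
t_3 = 228
a_4 = 212
b_4 = 160
c_4 = 44
a_5 = 232
b_5 = 312
c_5 = 76
a_6 = 356
b_6 = 312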